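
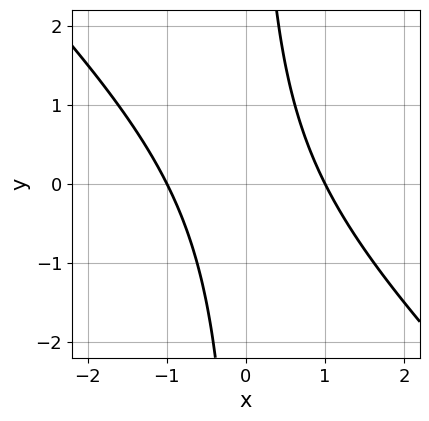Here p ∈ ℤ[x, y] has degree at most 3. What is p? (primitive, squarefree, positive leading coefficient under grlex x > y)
x^2 + x*y - 1

The degree is 2 — no degree-1 curve has this shape.
Observable constraints: it misses every integer gridline on the y-axis; the x-axis gridline crossings are at x ∈ {-1, 1}.
These observations pin down the coefficients.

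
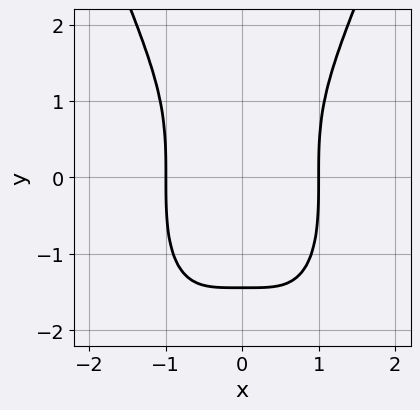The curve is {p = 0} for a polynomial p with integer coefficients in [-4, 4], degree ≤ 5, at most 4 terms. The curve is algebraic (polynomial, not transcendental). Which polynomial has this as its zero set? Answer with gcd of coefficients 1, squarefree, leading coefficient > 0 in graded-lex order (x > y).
3*x^4 - y^3 - 3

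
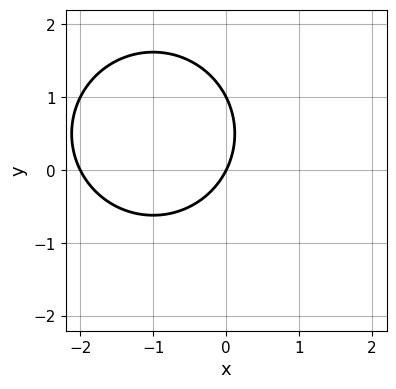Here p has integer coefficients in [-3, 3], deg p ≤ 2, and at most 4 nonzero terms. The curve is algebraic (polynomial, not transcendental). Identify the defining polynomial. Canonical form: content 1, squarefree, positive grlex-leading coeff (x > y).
First, the degree is 2 — a generic line meets the curve in up to 2 points.
Next, observable constraints: among the integer gridlines, it crosses the x-axis at x ∈ {-2, 0}; among the integer gridlines, it crosses the y-axis at y ∈ {0, 1}.
Finally, fitting integer coefficients to these (and the overall shape) gives p.

x^2 + y^2 + 2*x - y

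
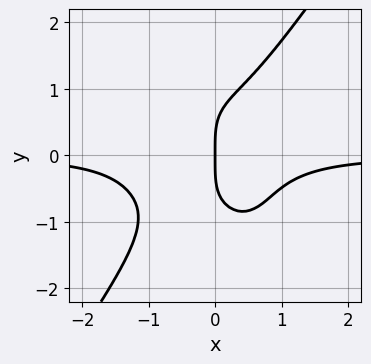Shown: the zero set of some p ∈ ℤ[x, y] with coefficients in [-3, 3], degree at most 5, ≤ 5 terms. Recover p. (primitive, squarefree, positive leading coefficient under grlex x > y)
3*x^3*y - y^4 + x^2*y + 2*x

First, deg p = 4. A generic line meets the curve in up to 4 points.
Then, checking where it meets the axes: it meets the y-axis at y = 0 (among the integer gridlines); it meets the x-axis at x = 0 (among the integer gridlines).
Finally, assembling these constraints gives the stated polynomial.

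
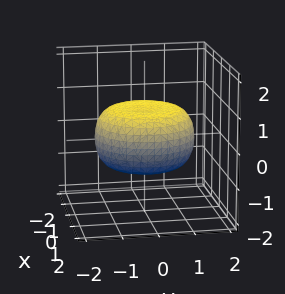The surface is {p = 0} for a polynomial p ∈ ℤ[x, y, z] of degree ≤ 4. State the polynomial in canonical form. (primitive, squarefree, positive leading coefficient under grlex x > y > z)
(a) Degree: the shape is more complex than any degree-3 surface, so deg p = 4.
(b) Symmetries: the z-axis is an axis of rotation, so x and y enter only as x² + y².
(c) Observable constraints: a circular section at z = 0 has radius between 1 and 2.
(d) Putting this together gives p.

x^4 + 2*x^2*y^2 + y^4 - x^2 - y^2 + 3*z^2 - 2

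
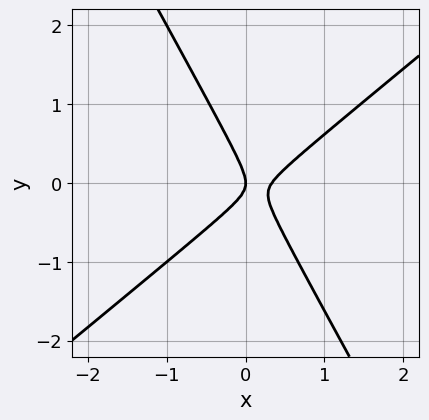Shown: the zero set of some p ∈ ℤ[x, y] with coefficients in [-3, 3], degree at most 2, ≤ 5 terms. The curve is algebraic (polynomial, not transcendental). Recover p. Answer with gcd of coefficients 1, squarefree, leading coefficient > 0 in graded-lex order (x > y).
3*x^2 - 2*x*y - 2*y^2 - x

1. deg p = 2. A generic line meets the curve in up to 2 points.
2. Observable constraints: one y-axis crossing is at y = 0; one x-axis crossing is at x = 0.
3. Fitting integer coefficients to these (and the overall shape) gives p.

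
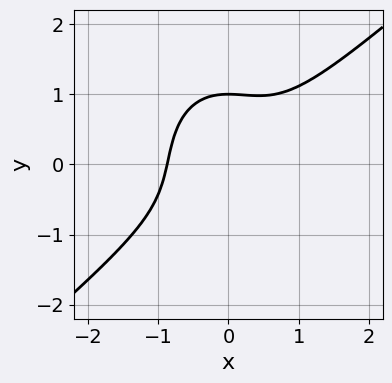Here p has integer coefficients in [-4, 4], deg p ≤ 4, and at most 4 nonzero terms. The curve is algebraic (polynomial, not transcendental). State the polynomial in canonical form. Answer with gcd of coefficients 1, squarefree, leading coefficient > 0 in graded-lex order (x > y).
1. The degree is 3 — a generic line meets the curve in up to 3 points.
2. From the axis intercepts and sections: one y-axis crossing is at y = 1.
3. The integer polynomial consistent with all of this is the stated p.

3*x^3 - 2*x^2*y - 2*y^3 + 2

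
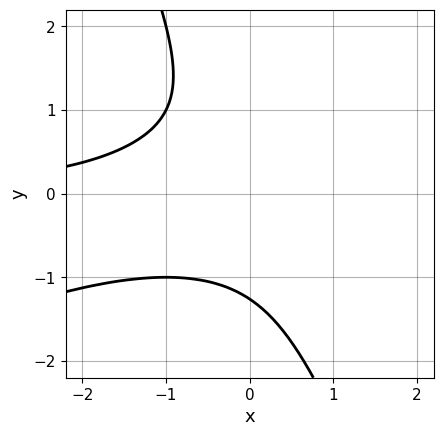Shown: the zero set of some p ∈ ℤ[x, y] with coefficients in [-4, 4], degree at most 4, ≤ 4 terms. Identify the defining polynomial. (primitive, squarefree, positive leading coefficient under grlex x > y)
x^2*y - 2*x*y^2 - y^3 - 2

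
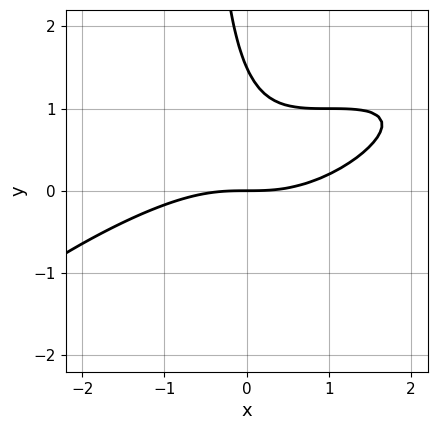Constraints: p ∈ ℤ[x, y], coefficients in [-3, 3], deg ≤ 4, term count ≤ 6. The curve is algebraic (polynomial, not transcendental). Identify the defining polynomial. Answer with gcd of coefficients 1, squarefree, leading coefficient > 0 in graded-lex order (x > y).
x^3 - 3*x^2*y + 3*x*y^2 + 2*y^2 - 3*y

First, the degree is 3 — a generic line meets the curve in up to 3 points.
Then, against the integer gridlines: one x-axis crossing is at x = 0; it meets the y-axis at y = 0 (among the integer gridlines).
Finally, together with the visible shape, these determine p as stated.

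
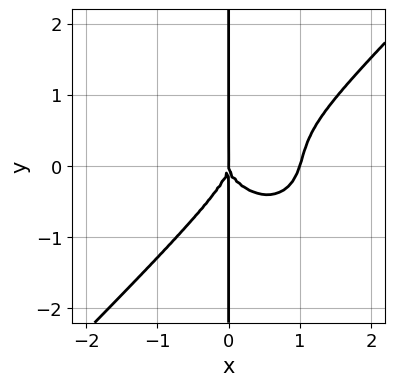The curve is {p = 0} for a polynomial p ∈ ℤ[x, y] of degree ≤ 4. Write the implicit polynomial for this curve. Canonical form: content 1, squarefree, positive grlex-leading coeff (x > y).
3*x^4 - x^3*y + x^2*y^2 - 3*x*y^3 - 3*x^3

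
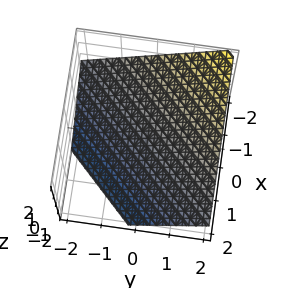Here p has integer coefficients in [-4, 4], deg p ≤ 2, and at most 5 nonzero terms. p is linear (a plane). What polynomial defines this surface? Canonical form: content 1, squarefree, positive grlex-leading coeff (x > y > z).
Degree: every cross-section is a straight line — this is a plane, so deg p = 1.
From the axis intercepts and sections: one y-axis crossing is at y = 1; it meets the x-axis at x = -1 (among the integer gridlines).
Fitting integer coefficients to these (and the overall shape) gives p.

2*x - 2*y + 3*z + 2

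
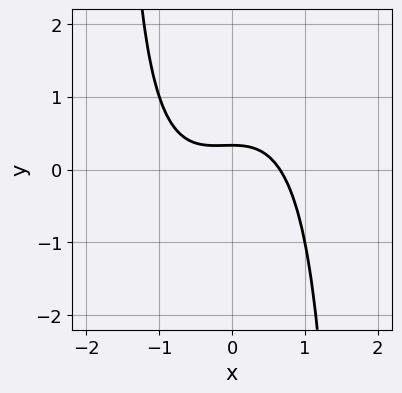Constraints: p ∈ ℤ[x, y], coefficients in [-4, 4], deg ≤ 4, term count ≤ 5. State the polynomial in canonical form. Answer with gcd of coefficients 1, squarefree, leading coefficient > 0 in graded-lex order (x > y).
(a) deg p = 3. A generic line meets the curve in up to 3 points.
(b) Matching integer coefficients to the picture gives p.

2*x^3 - x^2*y + x^2 + 3*y - 1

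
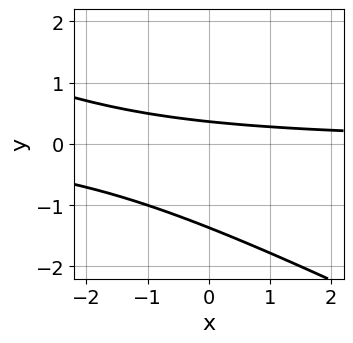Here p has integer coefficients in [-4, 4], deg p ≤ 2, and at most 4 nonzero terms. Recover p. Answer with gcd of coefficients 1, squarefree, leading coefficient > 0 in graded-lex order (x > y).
The degree is 2 — the shape is more complex than any degree-1 curve.
From the visible intercepts: no x-intercept at any integer in the box.
Putting this together gives p.

x*y + 2*y^2 + 2*y - 1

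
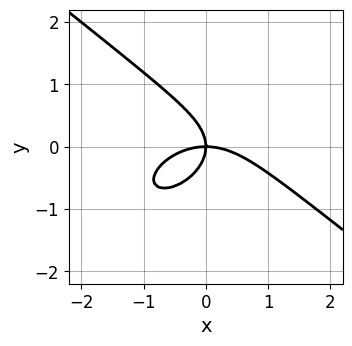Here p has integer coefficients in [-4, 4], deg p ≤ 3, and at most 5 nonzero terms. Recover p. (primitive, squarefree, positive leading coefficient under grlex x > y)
(a) deg p = 3.
(b) From the visible intercepts: it crosses the x-axis at the gridline x = 0; it meets the y-axis at y = 0 (among the integer gridlines).
(c) The integer polynomial consistent with all of this is the stated p.

x^3 + 2*y^3 + 2*x*y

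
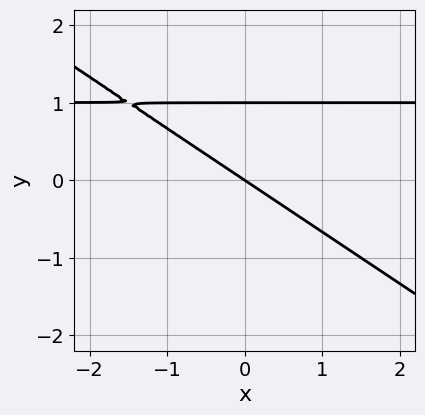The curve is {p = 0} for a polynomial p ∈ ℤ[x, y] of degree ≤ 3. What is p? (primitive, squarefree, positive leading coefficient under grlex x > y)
(a) deg p = 2. No degree-1 curve has this shape.
(b) Against the integer gridlines: among the integer gridlines, it crosses the y-axis at y ∈ {0, 1}; one x-axis crossing is at x = 0.
(c) Fitting integer coefficients to these (and the overall shape) gives p.

2*x*y + 3*y^2 - 2*x - 3*y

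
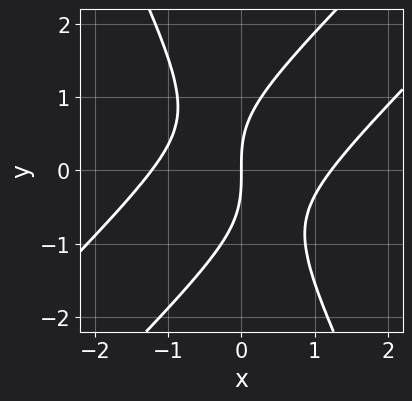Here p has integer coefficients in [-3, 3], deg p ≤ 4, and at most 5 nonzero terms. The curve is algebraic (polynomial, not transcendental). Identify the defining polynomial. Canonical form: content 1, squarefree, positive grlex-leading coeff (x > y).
2*x^3 - 3*x^2*y + y^3 - 3*x

1. deg p = 3. A generic line meets the curve in up to 3 points.
2. Observable constraints: it crosses the x-axis at the gridline x = 0; it meets the y-axis at y = 0 (among the integer gridlines).
3. Assembling these constraints gives the stated polynomial.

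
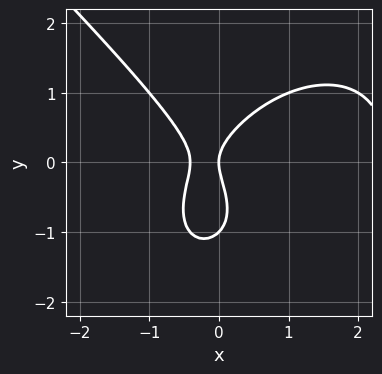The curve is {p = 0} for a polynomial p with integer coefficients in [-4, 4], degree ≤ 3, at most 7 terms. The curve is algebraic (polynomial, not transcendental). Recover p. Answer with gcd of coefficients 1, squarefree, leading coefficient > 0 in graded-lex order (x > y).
x^3 + y^3 - 2*x^2 + y^2 - x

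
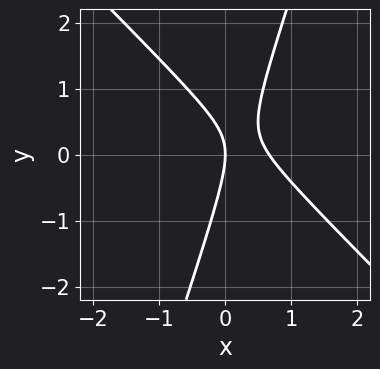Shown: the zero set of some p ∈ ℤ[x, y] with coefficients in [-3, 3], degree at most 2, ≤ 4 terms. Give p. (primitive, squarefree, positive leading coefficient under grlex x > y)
(a) deg p = 2. A generic line meets the curve in up to 2 points.
(b) Reading off the gridlines: it meets the x-axis at x = 0 (among the integer gridlines); it meets the y-axis at y = 0 (among the integer gridlines).
(c) Assembling these constraints gives the stated polynomial.

3*x^2 + 2*x*y - y^2 - 2*x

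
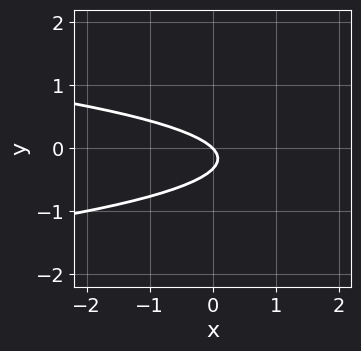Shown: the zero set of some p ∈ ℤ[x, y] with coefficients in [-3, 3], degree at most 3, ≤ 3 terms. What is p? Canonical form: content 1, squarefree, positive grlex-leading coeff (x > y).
1. deg p = 2. The shape is more complex than any degree-1 curve.
2. Against the integer gridlines: it meets the x-axis at x = 0 (among the integer gridlines); it crosses the y-axis at the gridline y = 0.
3. Solving for integer coefficients yields p as stated.

3*y^2 + x + y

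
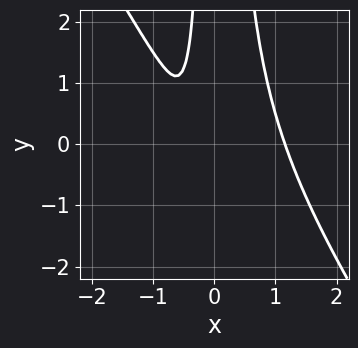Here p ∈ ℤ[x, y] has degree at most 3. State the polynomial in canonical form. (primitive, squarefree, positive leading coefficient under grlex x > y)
3*x^3 + 2*x^2*y - x^2 - 2*x - 1

First, deg p = 3. The shape is more complex than any degree-2 curve.
Then, reading off the gridlines: the curve avoids every integer y-axis point in the box.
Finally, fitting integer coefficients to these (and the overall shape) gives p.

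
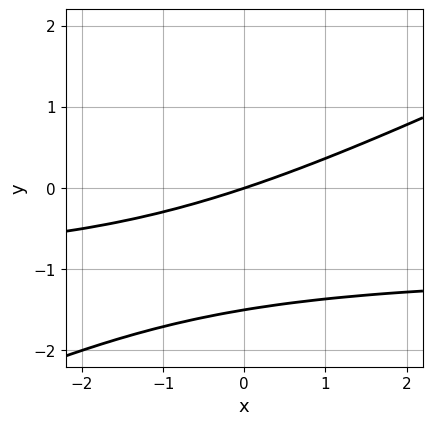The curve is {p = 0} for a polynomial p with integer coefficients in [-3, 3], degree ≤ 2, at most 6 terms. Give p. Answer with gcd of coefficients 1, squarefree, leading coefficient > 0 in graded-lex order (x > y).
deg p = 2. A generic line meets the curve in up to 2 points.
From the visible intercepts: it meets the y-axis at y = 0 (among the integer gridlines); it crosses the x-axis at the gridline x = 0.
Assembling these constraints gives the stated polynomial.

x*y - 2*y^2 + x - 3*y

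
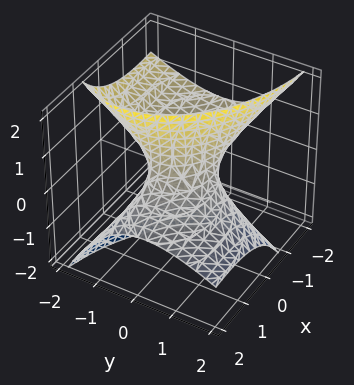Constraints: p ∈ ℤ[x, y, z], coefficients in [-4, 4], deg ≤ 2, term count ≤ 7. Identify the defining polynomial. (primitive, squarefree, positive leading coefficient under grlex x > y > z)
The degree is 2 — the shape is more complex than any degree-1 surface.
Observable constraints: among the integer gridlines, it crosses the x-axis at x ∈ {-1, 1}; the surface avoids every integer z-axis point in the box.
Matching integer coefficients to the picture gives p.

x^2 + 3*x*z + 2*y^2 + 2*y*z - z^2 - 1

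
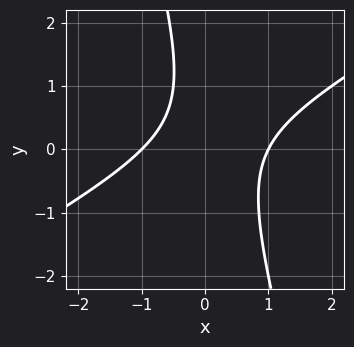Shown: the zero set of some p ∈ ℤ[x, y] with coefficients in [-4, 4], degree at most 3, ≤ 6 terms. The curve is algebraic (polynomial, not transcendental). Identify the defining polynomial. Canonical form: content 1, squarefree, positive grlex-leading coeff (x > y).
(a) The degree is 2 — a generic line meets the curve in up to 2 points.
(b) Observable constraints: no y-intercept at any integer in the box; the x-axis gridline crossings are at x ∈ {-1, 1}.
(c) Matching integer coefficients to the picture gives p.

2*x^2 - 3*x*y - y^2 + y - 2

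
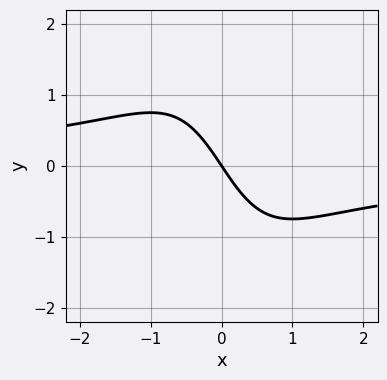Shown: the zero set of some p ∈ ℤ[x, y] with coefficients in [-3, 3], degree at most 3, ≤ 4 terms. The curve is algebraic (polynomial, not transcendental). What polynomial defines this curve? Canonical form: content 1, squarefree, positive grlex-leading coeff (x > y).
deg p = 3. A generic line meets the curve in up to 3 points.
From the axis intercepts and sections: it meets the x-axis at x = 0 (among the integer gridlines); it crosses the y-axis at the gridline y = 0.
Together with the visible shape, these determine p as stated.

2*x^2*y + 3*x + 2*y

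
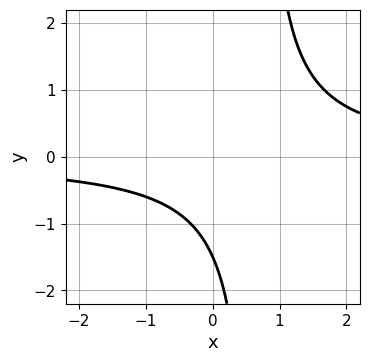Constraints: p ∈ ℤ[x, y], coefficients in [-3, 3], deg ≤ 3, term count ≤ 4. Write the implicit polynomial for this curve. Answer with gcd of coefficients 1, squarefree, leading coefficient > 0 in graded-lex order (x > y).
3*x*y - 2*y - 3

First, the degree is 2 — the shape is more complex than any degree-1 curve.
Next, from the axis intercepts and sections: the curve avoids every integer x-axis point in the box.
Finally, matching integer coefficients to the picture gives p.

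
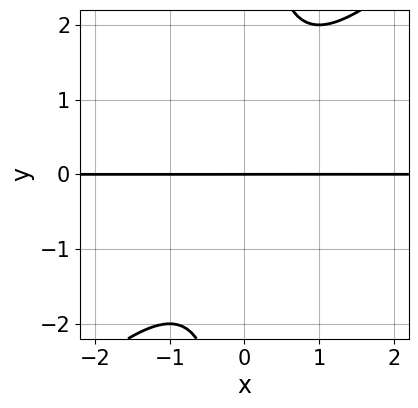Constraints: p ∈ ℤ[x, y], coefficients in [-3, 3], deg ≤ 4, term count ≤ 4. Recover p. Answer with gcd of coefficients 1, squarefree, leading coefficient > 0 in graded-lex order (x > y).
x^2*y - x*y^2 + y

First, degree: no degree-2 curve has this shape, so deg p = 3.
Then, observable constraints: every point of the x-axis in the box is on the curve; it meets the y-axis at y = 0 (among the integer gridlines).
Finally, these observations pin down the coefficients.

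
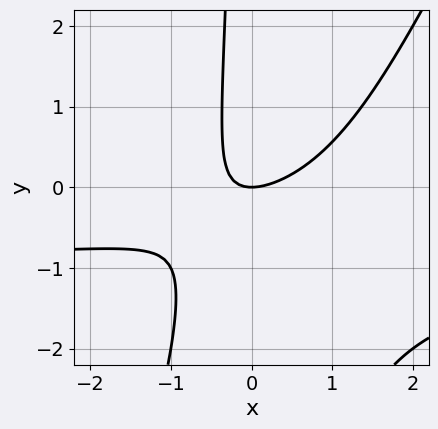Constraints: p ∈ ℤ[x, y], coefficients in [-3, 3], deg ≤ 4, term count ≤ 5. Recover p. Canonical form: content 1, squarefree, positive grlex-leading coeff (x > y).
(a) The degree is 3 — the shape is more complex than any degree-2 curve.
(b) Observable constraints: it crosses the y-axis at the gridline y = 0; one x-axis crossing is at x = 0.
(c) Together with the visible shape, these determine p as stated.

2*x^2*y - x*y^2 + 2*x^2 - 3*x*y - 2*y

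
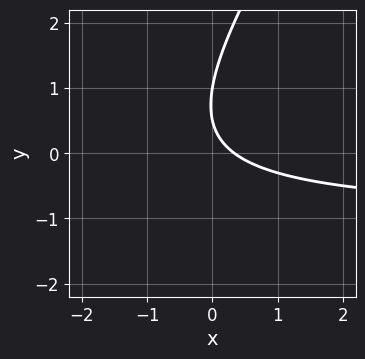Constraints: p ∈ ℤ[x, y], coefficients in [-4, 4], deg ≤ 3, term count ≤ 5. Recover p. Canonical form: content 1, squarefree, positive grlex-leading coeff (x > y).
3*x*y - 2*y^2 + 3*x + 3*y - 1

First, deg p = 2. The shape is more complex than any degree-1 curve.
Next, from the visible intercepts: one y-axis crossing is at y = 1.
Finally, these observations pin down the coefficients.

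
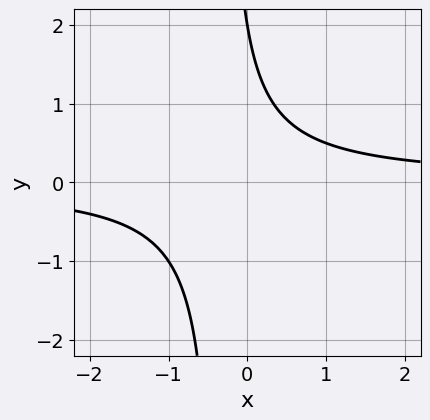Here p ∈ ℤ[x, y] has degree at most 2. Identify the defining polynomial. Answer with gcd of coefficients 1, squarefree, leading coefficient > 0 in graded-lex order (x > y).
3*x*y + y - 2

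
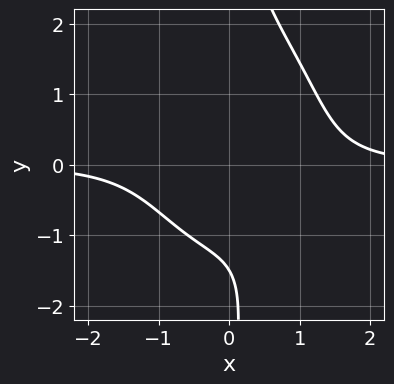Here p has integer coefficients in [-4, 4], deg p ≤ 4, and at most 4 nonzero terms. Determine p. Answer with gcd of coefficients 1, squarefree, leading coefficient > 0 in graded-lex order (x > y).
2*x^3*y + x*y^3 - 2*y - 3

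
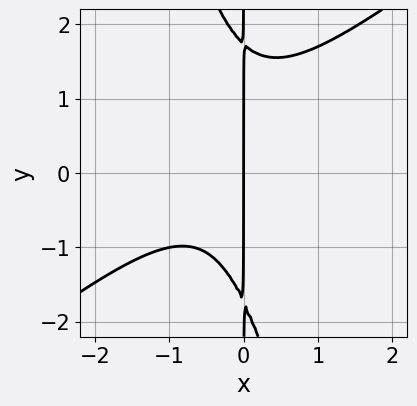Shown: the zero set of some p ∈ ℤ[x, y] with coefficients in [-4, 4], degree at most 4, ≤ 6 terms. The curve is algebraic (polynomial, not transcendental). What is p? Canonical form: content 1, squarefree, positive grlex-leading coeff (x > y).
(a) deg p = 3.
(b) Reading off the gridlines: every point of the y-axis in the box is on the curve; it meets the x-axis at x = 0 (among the integer gridlines).
(c) The integer polynomial consistent with all of this is the stated p.

3*x^3 - 3*x^2*y - x*y^2 + 2*x^2 + 3*x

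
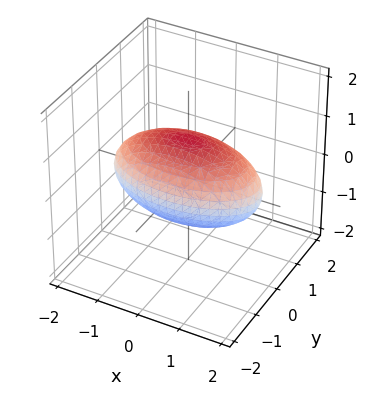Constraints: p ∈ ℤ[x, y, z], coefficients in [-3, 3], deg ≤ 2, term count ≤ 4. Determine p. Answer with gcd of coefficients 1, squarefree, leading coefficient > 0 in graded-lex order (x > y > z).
x^2 + 3*y^2 + 3*z^2 - 3

1. Degree: a closed, bounded, convex surface; a quadric, so deg p = 2.
2. Symmetries: it's symmetric under x → −x, forcing even powers of x; the z ↦ −z reflection is a symmetry, so z appears only in even powers; the y ↦ −y reflection is a symmetry, so y appears only in even powers.
3. Against the integer gridlines: the y-axis gridline crossings are at y ∈ {-1, 1}; the z-axis gridline crossings are at z ∈ {-1, 1}.
4. These observations pin down the coefficients.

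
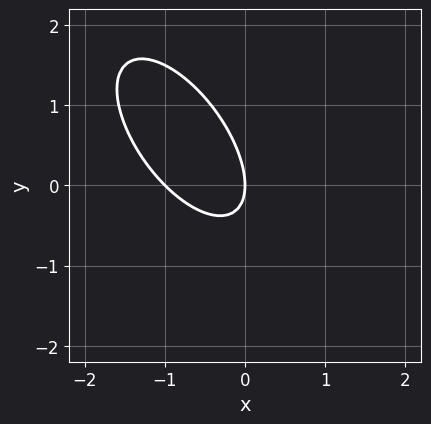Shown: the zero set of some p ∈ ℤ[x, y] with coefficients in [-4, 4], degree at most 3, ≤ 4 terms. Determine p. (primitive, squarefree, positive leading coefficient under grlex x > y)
(a) The degree is 2 — the shape is more complex than any degree-1 curve.
(b) From the visible intercepts: among the integer gridlines, it crosses the x-axis at x ∈ {-1, 0}; one y-axis crossing is at y = 0.
(c) Matching integer coefficients to the picture gives p.

3*x^2 + 3*x*y + 2*y^2 + 3*x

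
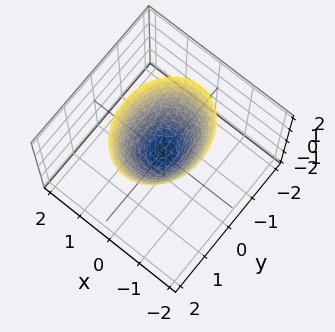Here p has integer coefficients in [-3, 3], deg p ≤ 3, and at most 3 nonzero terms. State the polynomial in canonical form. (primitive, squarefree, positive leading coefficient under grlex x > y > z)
First, degree: a paraboloid; a quadric, so deg p = 2.
Next, symmetries: it's symmetric under x → −x, forcing even powers of x; mirror symmetry y ↦ −y ⇒ only even powers of y.
Next, from the axis intercepts and sections: one y-axis crossing is at y = 0; one x-axis crossing is at x = 0; one z-axis crossing is at z = 0.
Finally, solving for integer coefficients yields p as stated.

3*x^2 + 2*y^2 - 2*z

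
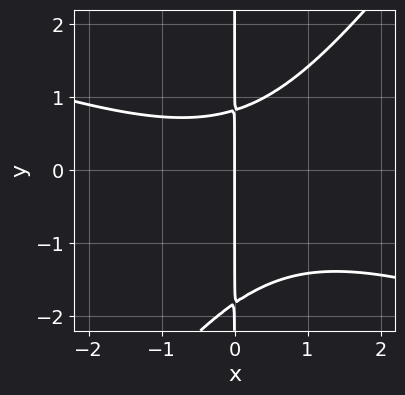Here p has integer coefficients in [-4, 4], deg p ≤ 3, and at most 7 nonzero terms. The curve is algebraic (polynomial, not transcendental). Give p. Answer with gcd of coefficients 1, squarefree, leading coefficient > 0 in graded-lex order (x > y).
x^3 + 2*x^2*y - 2*x*y^2 - 2*x*y + 3*x

First, degree: a generic line meets the curve in up to 3 points, so deg p = 3.
Then, checking where it meets the axes: the visible y-axis segment lies entirely on the curve; one x-axis crossing is at x = 0.
Finally, matching integer coefficients to the picture gives p.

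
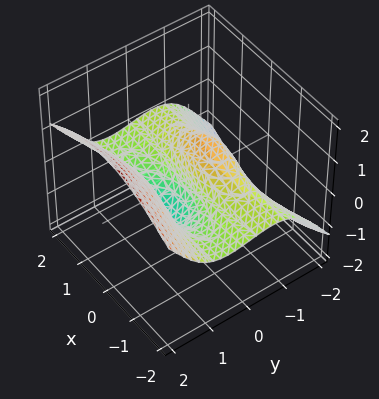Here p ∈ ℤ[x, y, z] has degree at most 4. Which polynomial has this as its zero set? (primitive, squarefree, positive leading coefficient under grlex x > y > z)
(a) The degree is 3 — no degree-2 surface has this shape.
(b) Checking where it meets the axes: one z-axis crossing is at z = 0; every point of the x-axis in the box is on the surface.
(c) Putting this together gives p. Check: (0, -1, 0) on the y-axis lies on the surface, and p(0, -1, 0) = 0. ✓

x^2*z - y^3 + z^3 + y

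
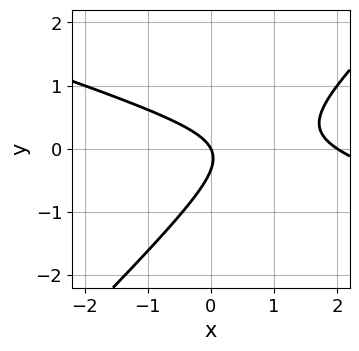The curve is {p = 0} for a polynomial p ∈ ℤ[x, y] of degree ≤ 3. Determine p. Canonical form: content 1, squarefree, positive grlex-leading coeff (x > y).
First, deg p = 2. The shape is more complex than any degree-1 curve.
Next, from the axis intercepts and sections: the x-axis gridline crossings are at x ∈ {0, 2}; one y-axis crossing is at y = 0.
Finally, the integer polynomial consistent with all of this is the stated p.

x^2 + 2*x*y - 3*y^2 - 2*x - y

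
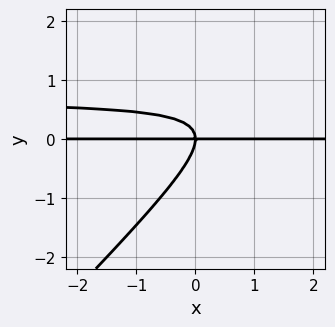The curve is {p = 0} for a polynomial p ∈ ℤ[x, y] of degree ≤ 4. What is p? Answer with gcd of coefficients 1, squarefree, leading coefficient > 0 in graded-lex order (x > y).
1. Degree: a generic line meets the curve in up to 3 points, so deg p = 3.
2. From the visible intercepts: every point of the x-axis in the box is on the curve; one y-axis crossing is at y = 0.
3. Solving for integer coefficients yields p as stated.

3*x*y^2 - 3*y^3 - 2*x*y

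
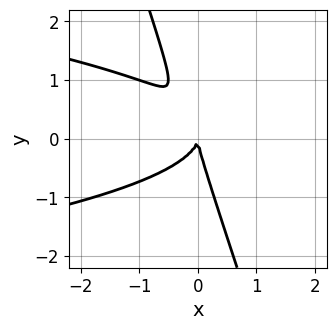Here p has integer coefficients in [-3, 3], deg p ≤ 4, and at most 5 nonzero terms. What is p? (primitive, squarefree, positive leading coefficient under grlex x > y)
Degree: a generic line meets the curve in up to 3 points, so deg p = 3.
From the axis intercepts and sections: it crosses the y-axis at the gridline y = 0; it crosses the x-axis at the gridline x = 0.
These observations pin down the coefficients.

3*x*y^2 + y^3 + 2*x^2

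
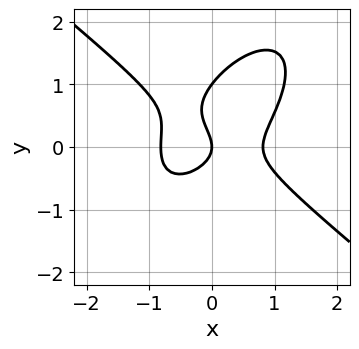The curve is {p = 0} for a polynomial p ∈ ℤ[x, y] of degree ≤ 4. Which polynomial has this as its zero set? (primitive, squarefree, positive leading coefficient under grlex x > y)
(a) Degree: a generic line meets the curve in up to 3 points, so deg p = 3.
(b) From the axis intercepts and sections: the y-axis gridline crossings are at y ∈ {0, 1}; it crosses the x-axis at the gridline x = 0.
(c) Together with the visible shape, these determine p as stated.

3*x^3 - 2*x*y^2 + 3*y^3 - 3*y^2 - 2*x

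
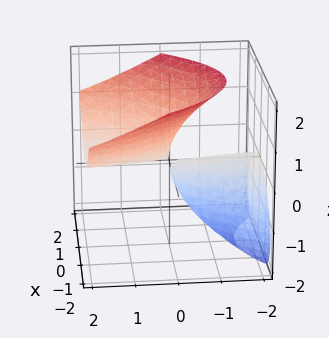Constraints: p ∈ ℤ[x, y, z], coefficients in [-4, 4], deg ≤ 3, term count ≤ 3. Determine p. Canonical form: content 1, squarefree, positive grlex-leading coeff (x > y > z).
z^3 - 2*x^2 + 3*y*z

1. I count 2 distinct pieces.
2. The degree is 3 — no degree-2 surface has this shape.
3. Checking where it meets the axes: one z-axis crossing is at z = 0; the visible y-axis segment lies entirely on the surface.
4. These observations pin down the coefficients.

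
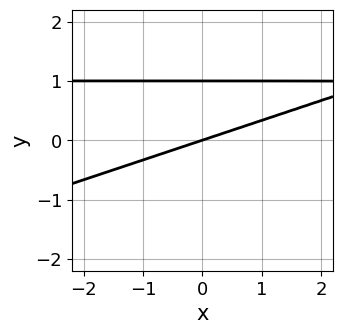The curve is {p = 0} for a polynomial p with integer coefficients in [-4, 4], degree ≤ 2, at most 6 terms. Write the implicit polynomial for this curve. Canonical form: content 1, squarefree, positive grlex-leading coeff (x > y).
1. Degree: the shape is more complex than any degree-1 curve, so deg p = 2.
2. Reading off the gridlines: among the integer gridlines, it crosses the y-axis at y ∈ {0, 1}; one x-axis crossing is at x = 0.
3. Putting this together gives p.

x*y - 3*y^2 - x + 3*y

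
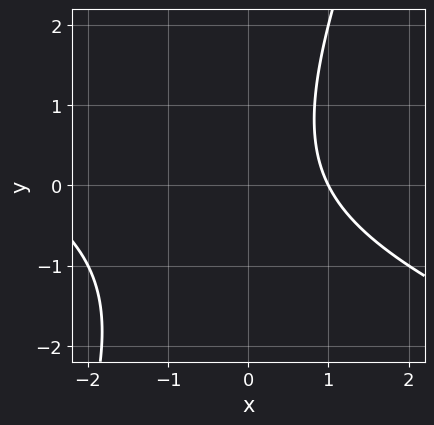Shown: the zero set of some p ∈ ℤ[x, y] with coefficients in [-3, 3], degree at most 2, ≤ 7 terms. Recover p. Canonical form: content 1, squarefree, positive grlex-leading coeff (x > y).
x^2 + 2*x*y - y^2 + 2*x - 3

(a) deg p = 2.
(b) Against the integer gridlines: no y-intercept at any integer in the box; one x-axis crossing is at x = 1.
(c) Fitting integer coefficients to these (and the overall shape) gives p.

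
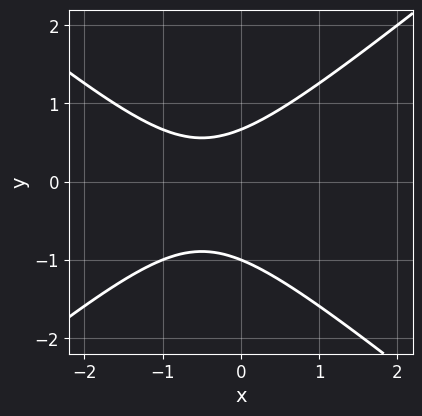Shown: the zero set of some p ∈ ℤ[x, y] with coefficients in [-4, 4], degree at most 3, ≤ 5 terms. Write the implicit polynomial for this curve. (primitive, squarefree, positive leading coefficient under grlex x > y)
2*x^2 - 3*y^2 + 2*x - y + 2

First, deg p = 2. No degree-1 curve has this shape.
Then, from the axis intercepts and sections: it misses every integer gridline on the x-axis; one y-axis crossing is at y = -1.
Finally, the integer polynomial consistent with all of this is the stated p.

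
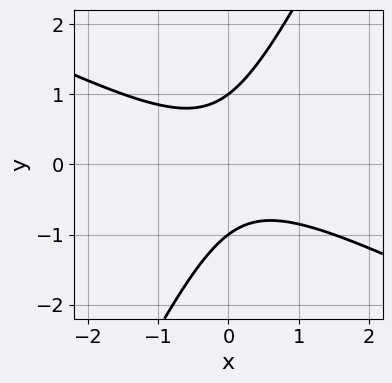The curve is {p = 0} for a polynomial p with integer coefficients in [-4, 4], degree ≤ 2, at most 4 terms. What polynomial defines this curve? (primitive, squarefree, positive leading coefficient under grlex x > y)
2*x^2 + 3*x*y - 2*y^2 + 2

(a) The degree is 2 — the shape is more complex than any degree-1 curve.
(b) From the visible intercepts: it misses every integer gridline on the x-axis; the y-axis gridline crossings are at y ∈ {-1, 1}.
(c) Assembling these constraints gives the stated polynomial.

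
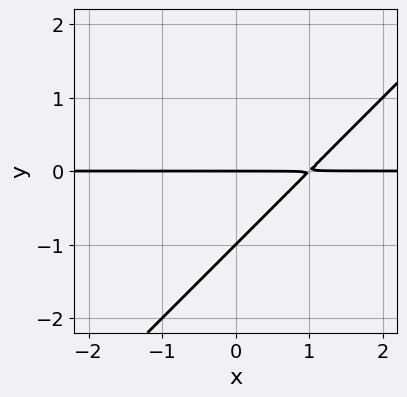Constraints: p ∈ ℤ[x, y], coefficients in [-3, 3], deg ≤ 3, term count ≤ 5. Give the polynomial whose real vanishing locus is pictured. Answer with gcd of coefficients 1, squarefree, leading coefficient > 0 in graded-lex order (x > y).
Degree: no degree-1 curve has this shape, so deg p = 2.
From the visible intercepts: the y-axis gridline crossings are at y ∈ {-1, 0}; the visible x-axis segment lies entirely on the curve.
Fitting integer coefficients to these (and the overall shape) gives p.

x*y - y^2 - y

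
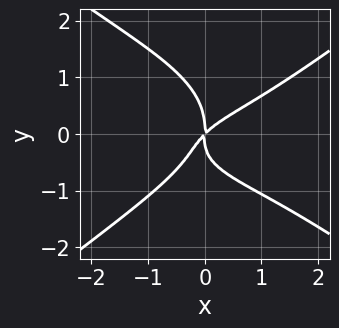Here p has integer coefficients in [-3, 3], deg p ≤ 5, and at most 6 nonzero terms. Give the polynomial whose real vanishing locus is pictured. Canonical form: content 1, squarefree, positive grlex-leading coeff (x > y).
1. Degree: the shape is more complex than any degree-3 curve, so deg p = 4.
2. Reading off the gridlines: one y-axis crossing is at y = 0; it crosses the x-axis at the gridline x = 0.
3. Solving for integer coefficients yields p as stated.

x^4 - 3*y^4 - 3*x*y^2 + 3*x^2 - 3*x*y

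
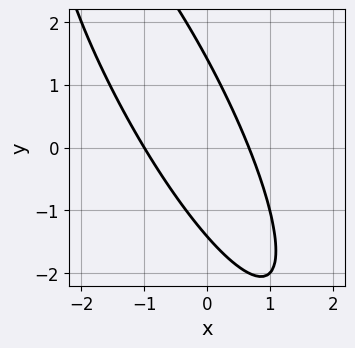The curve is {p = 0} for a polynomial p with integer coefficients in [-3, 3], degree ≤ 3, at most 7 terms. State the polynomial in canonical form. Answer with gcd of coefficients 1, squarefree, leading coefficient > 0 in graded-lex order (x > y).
3*x^2 + 3*x*y + y^2 + x - 2

deg p = 2.
From the visible intercepts: it crosses the x-axis at the gridline x = -1.
Fitting integer coefficients to these (and the overall shape) gives p.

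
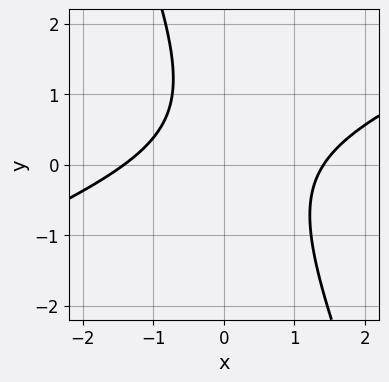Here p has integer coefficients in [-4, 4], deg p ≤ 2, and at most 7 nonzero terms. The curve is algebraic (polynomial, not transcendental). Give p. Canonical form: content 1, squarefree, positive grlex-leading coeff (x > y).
First, degree: a generic line meets the curve in up to 2 points, so deg p = 2.
Then, against the integer gridlines: the curve avoids every integer y-axis point in the box.
Finally, the integer polynomial consistent with all of this is the stated p.

x^2 - 2*x*y - y^2 + y - 2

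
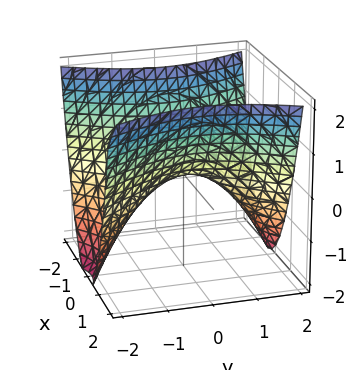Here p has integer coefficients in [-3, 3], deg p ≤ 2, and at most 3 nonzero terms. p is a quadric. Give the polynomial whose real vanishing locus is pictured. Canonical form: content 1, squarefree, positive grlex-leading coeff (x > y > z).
2*x^2 - y^2 - 2*z

First, the degree is 2 — a saddle surface; a quadric.
Then, symmetries: it's symmetric under y → −y, forcing even powers of y; mirror symmetry x ↦ −x ⇒ only even powers of x.
Then, from the visible intercepts: it crosses the x-axis at the gridline x = 0; it crosses the z-axis at the gridline z = 0; it crosses the y-axis at the gridline y = 0.
Finally, putting this together gives p.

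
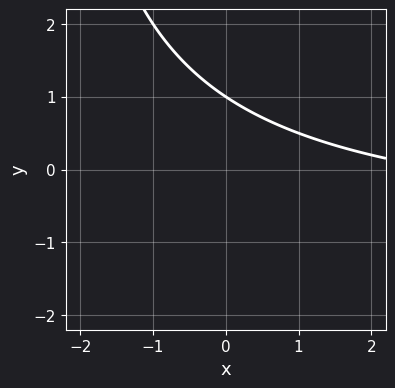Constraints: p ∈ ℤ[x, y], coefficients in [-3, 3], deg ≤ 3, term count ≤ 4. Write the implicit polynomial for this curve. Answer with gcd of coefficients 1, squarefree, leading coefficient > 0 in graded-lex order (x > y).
x*y + x + 3*y - 3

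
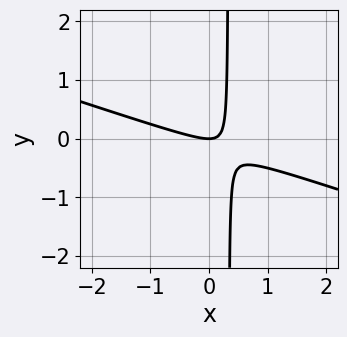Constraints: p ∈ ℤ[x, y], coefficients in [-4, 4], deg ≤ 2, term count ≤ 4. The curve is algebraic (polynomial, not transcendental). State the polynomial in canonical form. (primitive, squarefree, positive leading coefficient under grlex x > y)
(a) Degree: no degree-1 curve has this shape, so deg p = 2.
(b) Observable constraints: it meets the y-axis at y = 0 (among the integer gridlines); it crosses the x-axis at the gridline x = 0.
(c) Putting this together gives p.

x^2 + 3*x*y - y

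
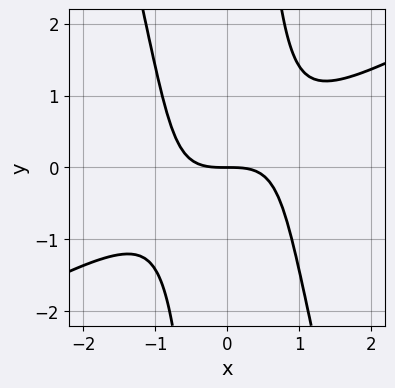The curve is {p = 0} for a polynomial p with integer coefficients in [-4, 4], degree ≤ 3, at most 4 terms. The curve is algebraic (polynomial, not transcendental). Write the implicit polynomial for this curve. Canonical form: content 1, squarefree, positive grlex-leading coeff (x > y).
2*x^3 - 3*x^2*y - x*y^2 + 3*y

1. deg p = 3. No degree-2 curve has this shape.
2. Checking where it meets the axes: one y-axis crossing is at y = 0; it crosses the x-axis at the gridline x = 0.
3. Fitting integer coefficients to these (and the overall shape) gives p.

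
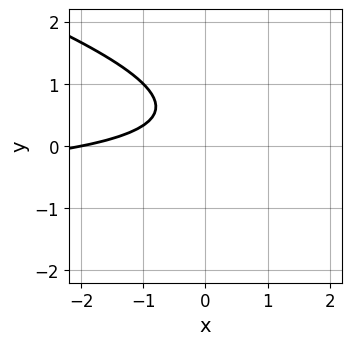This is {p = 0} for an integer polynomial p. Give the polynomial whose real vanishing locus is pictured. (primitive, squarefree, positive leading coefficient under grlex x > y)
First, the degree is 2 — the shape is more complex than any degree-1 curve.
Then, checking where it meets the axes: the curve avoids every integer y-axis point in the box; one x-axis crossing is at x = -2.
Finally, fitting integer coefficients to these (and the overall shape) gives p.

x*y + 3*y^2 + x - 3*y + 2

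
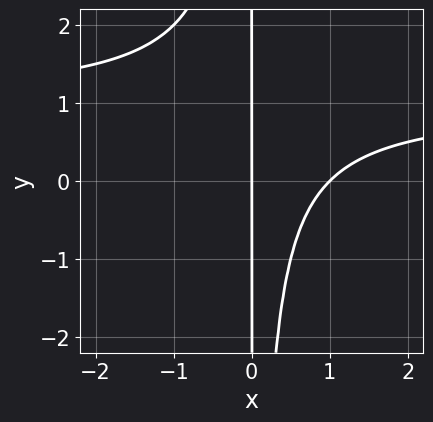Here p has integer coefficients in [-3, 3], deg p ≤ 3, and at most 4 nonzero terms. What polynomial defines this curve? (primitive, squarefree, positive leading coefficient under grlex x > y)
x^2*y - x^2 + x

The degree is 3 — the shape is more complex than any degree-2 curve.
Observable constraints: the x-axis gridline crossings are at x ∈ {0, 1}; every point of the y-axis in the box is on the curve.
These observations pin down the coefficients.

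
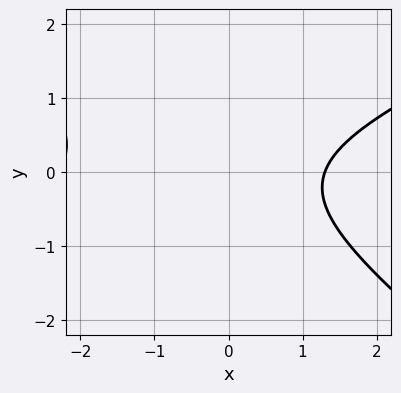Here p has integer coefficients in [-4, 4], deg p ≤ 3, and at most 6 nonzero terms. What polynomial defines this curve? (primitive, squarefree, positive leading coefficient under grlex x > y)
x^2 - x*y - 3*y^2 + x - 3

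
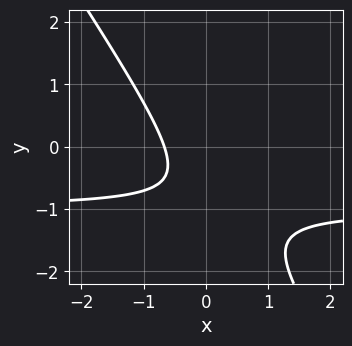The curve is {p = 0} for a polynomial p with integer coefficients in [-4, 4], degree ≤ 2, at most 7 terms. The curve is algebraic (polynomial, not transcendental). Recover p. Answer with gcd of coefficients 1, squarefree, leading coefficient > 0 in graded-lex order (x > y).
3*x*y + 2*y^2 + 3*x + 3*y + 2

deg p = 2. The shape is more complex than any degree-1 curve.
Observable constraints: it misses every integer gridline on the y-axis.
These observations pin down the coefficients.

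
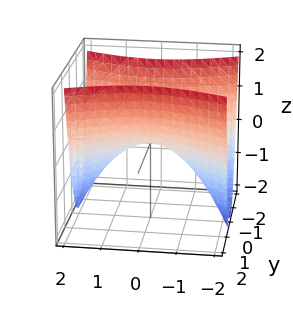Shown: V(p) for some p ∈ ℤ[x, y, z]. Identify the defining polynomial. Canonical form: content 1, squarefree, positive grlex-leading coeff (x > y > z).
x^2 - 3*y^2 + 2*z

Degree: a saddle surface; a quadric, so deg p = 2.
Symmetries: the x ↦ −x reflection is a symmetry, so x appears only in even powers; mirror symmetry y ↦ −y ⇒ only even powers of y.
Reading off the gridlines: it crosses the z-axis at the gridline z = 0; it meets the y-axis at y = 0 (among the integer gridlines); it meets the x-axis at x = 0 (among the integer gridlines).
Together with the visible shape, these determine p as stated.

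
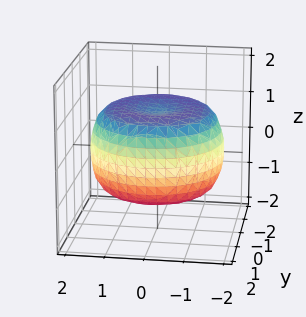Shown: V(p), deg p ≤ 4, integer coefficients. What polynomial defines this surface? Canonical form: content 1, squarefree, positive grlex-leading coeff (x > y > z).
x^4 + 2*x^2*y^2 + y^4 - 2*x^2 - 2*y^2 + 3*z^2 - 3

(a) deg p = 4.
(b) Symmetries: rotational symmetry about the z-axis ⇒ p depends on x, y only through x² + y².
(c) From the visible intercepts: among the integer gridlines, it crosses the z-axis at z ∈ {-1, 1}; a circular section at z = 0 has radius between 1 and 2.
(d) Putting this together gives p.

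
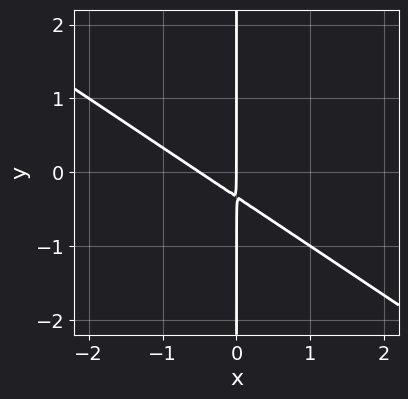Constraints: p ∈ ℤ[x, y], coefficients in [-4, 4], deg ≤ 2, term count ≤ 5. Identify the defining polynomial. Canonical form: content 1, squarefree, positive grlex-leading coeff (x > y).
2*x^2 + 3*x*y + x

1. deg p = 2. A generic line meets the curve in up to 2 points.
2. Against the integer gridlines: the visible y-axis segment lies entirely on the curve; it meets the x-axis at x = 0 (among the integer gridlines).
3. The integer polynomial consistent with all of this is the stated p.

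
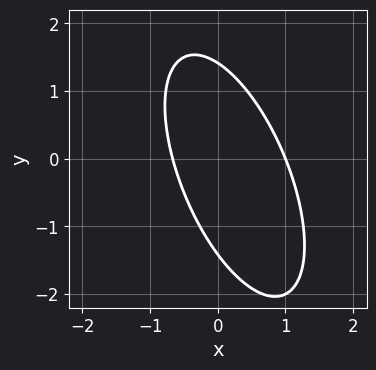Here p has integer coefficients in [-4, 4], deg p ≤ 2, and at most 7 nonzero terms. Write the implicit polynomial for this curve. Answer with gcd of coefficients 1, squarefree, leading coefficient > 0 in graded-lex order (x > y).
The degree is 2 — the shape is more complex than any degree-1 curve.
Observable constraints: one x-axis crossing is at x = 1.
Fitting integer coefficients to these (and the overall shape) gives p.

3*x^2 + 2*x*y + y^2 - x - 2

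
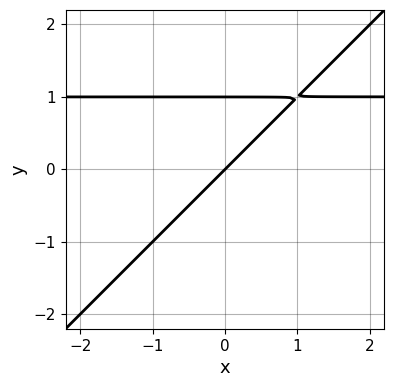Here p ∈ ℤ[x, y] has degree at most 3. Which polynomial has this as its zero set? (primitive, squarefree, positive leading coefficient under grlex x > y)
First, the degree is 2 — no degree-1 curve has this shape.
Next, checking where it meets the axes: the y-axis gridline crossings are at y ∈ {0, 1}; it crosses the x-axis at the gridline x = 0.
Finally, together with the visible shape, these determine p as stated.

x*y - y^2 - x + y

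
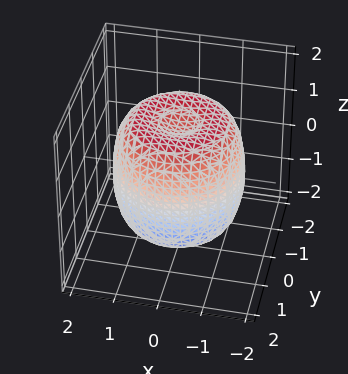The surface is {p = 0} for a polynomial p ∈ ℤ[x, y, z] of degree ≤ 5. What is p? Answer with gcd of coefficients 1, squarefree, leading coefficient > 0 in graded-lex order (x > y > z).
(a) deg p = 4. No degree-3 surface has this shape.
(b) Symmetry: every cross-section ⟂ z is a circle, so x, y appear only via x² + y².
(c) Observable constraints: a circular section at z = 1 has radius between 1 and 2.
(d) Assembling these constraints gives the stated polynomial.

2*x^4 + 4*x^2*y^2 + 2*y^4 - 3*x^2 - 3*y^2 + 2*z^2 - 3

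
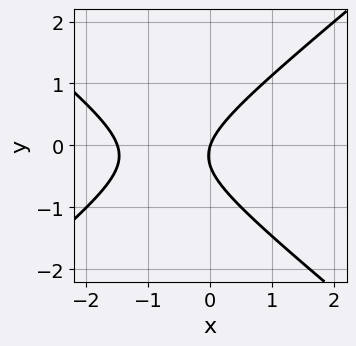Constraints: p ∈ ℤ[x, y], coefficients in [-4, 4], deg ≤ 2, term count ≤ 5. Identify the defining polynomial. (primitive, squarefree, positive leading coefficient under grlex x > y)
First, degree: a generic line meets the curve in up to 2 points, so deg p = 2.
Then, against the integer gridlines: it crosses the y-axis at the gridline y = 0; it crosses the x-axis at the gridline x = 0.
Finally, solving for integer coefficients yields p as stated.

2*x^2 - 3*y^2 + 3*x - y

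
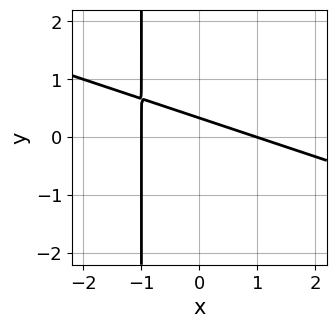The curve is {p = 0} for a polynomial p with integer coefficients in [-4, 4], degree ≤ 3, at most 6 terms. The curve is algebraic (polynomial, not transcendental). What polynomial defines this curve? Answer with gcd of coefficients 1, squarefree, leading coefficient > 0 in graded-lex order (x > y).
x^2 + 3*x*y + 3*y - 1

(a) The degree is 2 — the shape is more complex than any degree-1 curve.
(b) From the visible intercepts: the x-axis gridline crossings are at x ∈ {-1, 1}.
(c) Together with the visible shape, these determine p as stated.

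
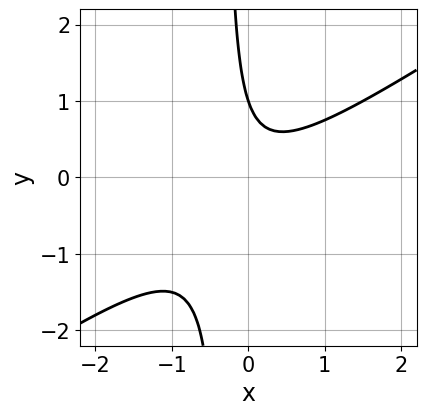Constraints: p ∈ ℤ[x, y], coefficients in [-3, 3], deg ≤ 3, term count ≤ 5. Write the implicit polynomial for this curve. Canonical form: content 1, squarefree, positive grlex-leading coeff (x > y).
(a) Degree: the shape is more complex than any degree-1 curve, so deg p = 2.
(b) Checking where it meets the axes: it meets the y-axis at y = 1 (among the integer gridlines); no x-intercept at any integer in the box.
(c) Together with the visible shape, these determine p as stated.

2*x^2 - 3*x*y - y + 1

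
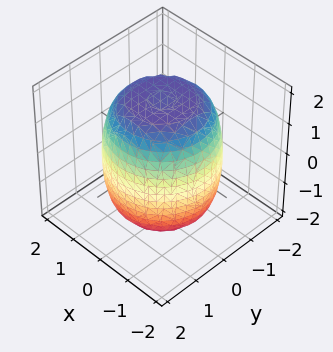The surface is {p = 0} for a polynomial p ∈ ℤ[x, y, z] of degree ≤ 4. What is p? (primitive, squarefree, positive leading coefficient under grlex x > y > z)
x^4 + 2*x^2*y^2 + y^4 - x^2 - y^2 + z^2 - 3

1. Degree: the shape is more complex than any degree-3 surface, so deg p = 4.
2. Symmetry: the surface is invariant under rotation about z: p = q(x² + y², z).
3. Reading off the gridlines: a circular section at z = 0 has radius between 1 and 2.
4. Together with the visible shape, these determine p as stated.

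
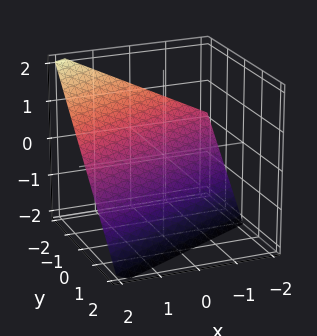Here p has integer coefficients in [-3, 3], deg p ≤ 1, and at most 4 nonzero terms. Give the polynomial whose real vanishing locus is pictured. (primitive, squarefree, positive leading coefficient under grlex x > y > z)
x - 2*y - 2*z - 2

First, degree: the surface is flat (a plane), so deg p = 1.
Next, observable constraints: it crosses the x-axis at the gridline x = 2; it meets the y-axis at y = -1 (among the integer gridlines).
Finally, solving for integer coefficients yields p as stated. Check: (0, 0, -1) on the z-axis lies on the surface, and p(0, 0, -1) = 0. ✓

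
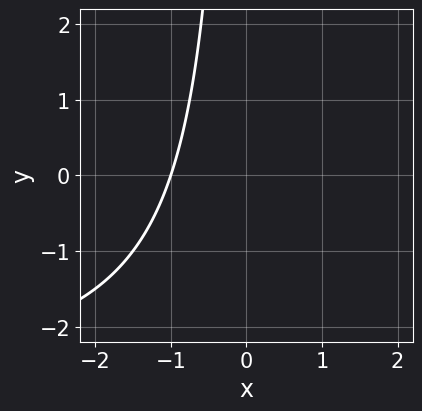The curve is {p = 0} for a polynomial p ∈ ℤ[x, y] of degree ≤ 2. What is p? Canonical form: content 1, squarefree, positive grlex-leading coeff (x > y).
x*y + 3*x + 3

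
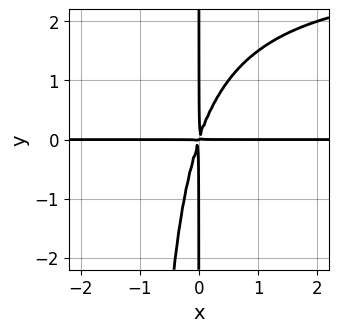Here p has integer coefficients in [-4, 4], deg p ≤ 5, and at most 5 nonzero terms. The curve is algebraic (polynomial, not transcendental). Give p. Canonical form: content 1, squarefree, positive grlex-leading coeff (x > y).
x^2*y^2 - 3*x^2*y + x*y^2

1. Degree: the shape is more complex than any degree-3 curve, so deg p = 4.
2. Observable constraints: the visible x-axis segment lies entirely on the curve; every point of the y-axis in the box is on the curve.
3. Together with the visible shape, these determine p as stated.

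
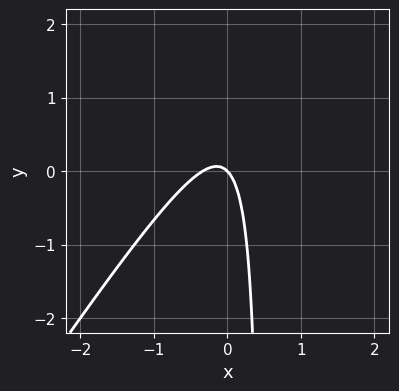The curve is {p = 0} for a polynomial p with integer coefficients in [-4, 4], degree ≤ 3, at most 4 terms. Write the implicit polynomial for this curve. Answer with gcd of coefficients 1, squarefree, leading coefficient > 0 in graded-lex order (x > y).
First, deg p = 2.
Next, against the integer gridlines: one y-axis crossing is at y = 0; one x-axis crossing is at x = 0.
Finally, matching integer coefficients to the picture gives p.

3*x^2 - 2*x*y + x + y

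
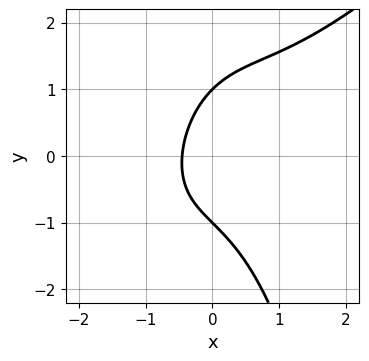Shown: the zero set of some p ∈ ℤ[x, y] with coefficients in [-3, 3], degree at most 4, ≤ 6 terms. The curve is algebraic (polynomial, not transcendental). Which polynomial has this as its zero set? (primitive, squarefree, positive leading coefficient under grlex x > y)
x^3 - x^2*y - y^2 + 2*x + 1

(a) deg p = 3.
(b) Observable constraints: the y-axis gridline crossings are at y ∈ {-1, 1}.
(c) Fitting integer coefficients to these (and the overall shape) gives p.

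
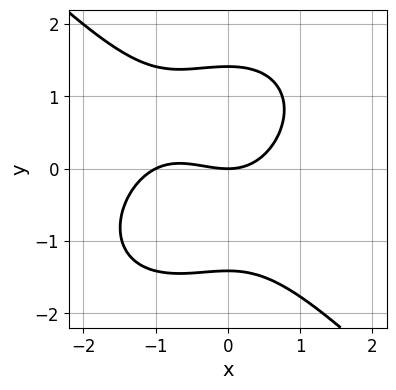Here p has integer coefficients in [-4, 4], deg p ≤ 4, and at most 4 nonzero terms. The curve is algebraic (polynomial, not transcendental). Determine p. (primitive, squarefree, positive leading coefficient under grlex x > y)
x^3 + y^3 + x^2 - 2*y

deg p = 3. The shape is more complex than any degree-2 curve.
Checking where it meets the axes: among the integer gridlines, it crosses the x-axis at x ∈ {-1, 0}; it crosses the y-axis at the gridline y = 0.
The integer polynomial consistent with all of this is the stated p.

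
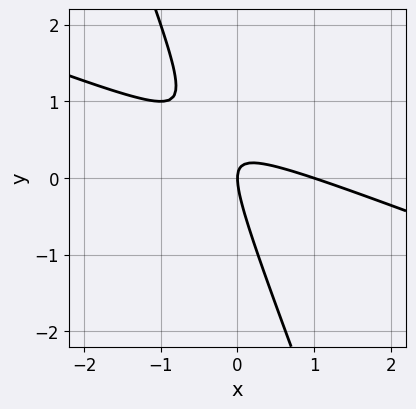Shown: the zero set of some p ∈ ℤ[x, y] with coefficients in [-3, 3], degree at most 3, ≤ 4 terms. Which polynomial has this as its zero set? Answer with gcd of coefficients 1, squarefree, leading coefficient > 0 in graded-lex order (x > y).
x^2 + 3*x*y + y^2 - x

The degree is 2 — no degree-1 curve has this shape.
Against the integer gridlines: the x-axis gridline crossings are at x ∈ {0, 1}; one y-axis crossing is at y = 0.
These observations pin down the coefficients.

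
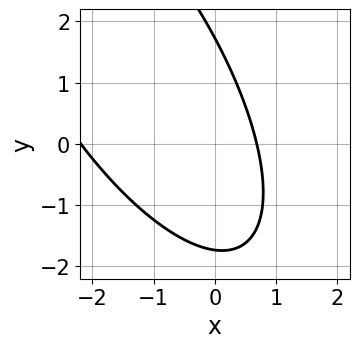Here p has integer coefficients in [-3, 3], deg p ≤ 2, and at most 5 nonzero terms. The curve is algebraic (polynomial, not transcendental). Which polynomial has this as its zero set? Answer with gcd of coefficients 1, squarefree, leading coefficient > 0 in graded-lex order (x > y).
1. deg p = 2.
2. Matching integer coefficients to the picture gives p.

2*x^2 + 2*x*y + y^2 + 3*x - 3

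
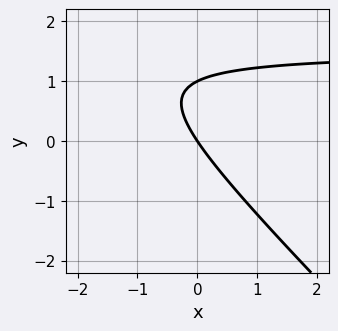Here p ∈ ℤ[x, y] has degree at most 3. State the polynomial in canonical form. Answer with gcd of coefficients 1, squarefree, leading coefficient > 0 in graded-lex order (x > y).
First, degree: a generic line meets the curve in up to 2 points, so deg p = 2.
Then, reading off the gridlines: one x-axis crossing is at x = 0; among the integer gridlines, it crosses the y-axis at y ∈ {0, 1}.
Finally, together with the visible shape, these determine p as stated.

2*x*y + 2*y^2 - 3*x - 2*y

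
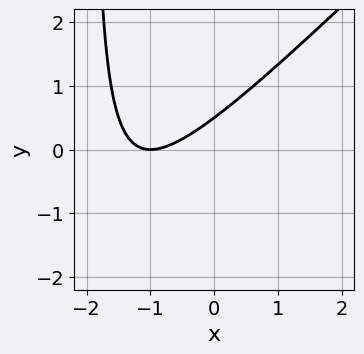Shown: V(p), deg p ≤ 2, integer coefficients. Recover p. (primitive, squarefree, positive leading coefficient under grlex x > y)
(a) The degree is 2 — the shape is more complex than any degree-1 curve.
(b) From the visible intercepts: it meets the x-axis at x = -1 (among the integer gridlines).
(c) Together with the visible shape, these determine p as stated.

x^2 - x*y + 2*x - 2*y + 1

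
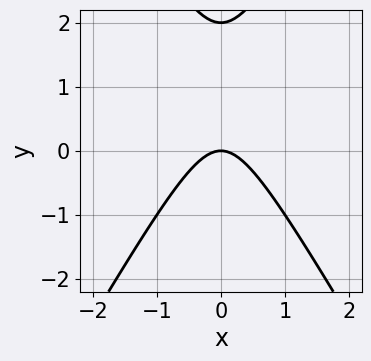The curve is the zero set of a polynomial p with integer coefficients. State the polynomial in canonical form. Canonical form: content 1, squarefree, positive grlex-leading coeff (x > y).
1. The degree is 2 — no degree-1 curve has this shape.
2. Symmetries: mirror symmetry x ↦ −x ⇒ only even powers of x.
3. Reading off the gridlines: it crosses the x-axis at the gridline x = 0; the y-axis gridline crossings are at y ∈ {0, 2}.
4. These observations pin down the coefficients.

3*x^2 - y^2 + 2*y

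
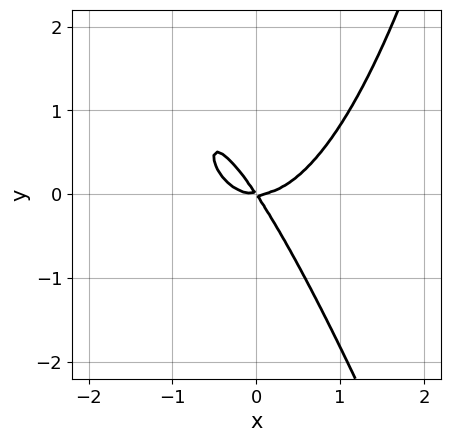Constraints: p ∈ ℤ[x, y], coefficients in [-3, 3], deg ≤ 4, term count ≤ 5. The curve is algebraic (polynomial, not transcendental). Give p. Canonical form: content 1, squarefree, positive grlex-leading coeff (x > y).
(a) Degree: no degree-2 curve has this shape, so deg p = 3.
(b) From the visible intercepts: one y-axis crossing is at y = 0; it meets the x-axis at x = 0 (among the integer gridlines).
(c) Putting this together gives p.

3*x^3 + x^2*y - 3*x*y - 2*y^2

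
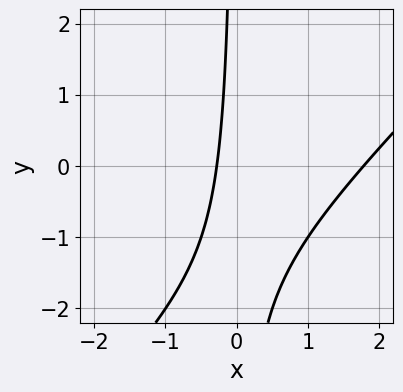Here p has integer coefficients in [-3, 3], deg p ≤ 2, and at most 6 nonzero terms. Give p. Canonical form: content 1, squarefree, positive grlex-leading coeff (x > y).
First, deg p = 2. The shape is more complex than any degree-1 curve.
Next, from the visible intercepts: no y-intercept at any integer in the box.
Finally, assembling these constraints gives the stated polynomial.

2*x^2 - 2*x*y - 3*x - 1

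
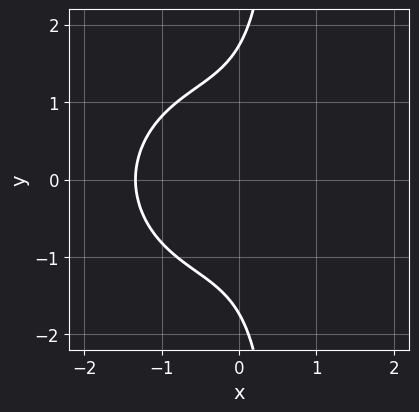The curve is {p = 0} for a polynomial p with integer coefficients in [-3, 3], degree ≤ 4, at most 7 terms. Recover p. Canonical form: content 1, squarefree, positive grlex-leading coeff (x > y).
2*x^3 + 2*x*y^2 + x^2 - y^2 + 3

(a) deg p = 3. A generic line meets the curve in up to 3 points.
(b) Symmetries: the y ↦ −y reflection is a symmetry, so y appears only in even powers.
(c) Fitting integer coefficients to these (and the overall shape) gives p.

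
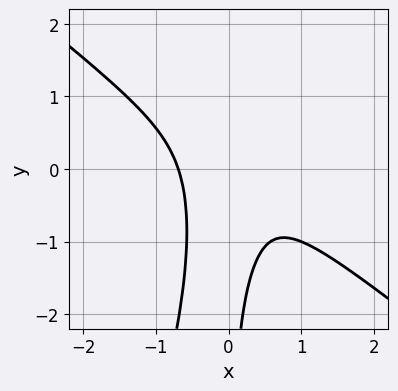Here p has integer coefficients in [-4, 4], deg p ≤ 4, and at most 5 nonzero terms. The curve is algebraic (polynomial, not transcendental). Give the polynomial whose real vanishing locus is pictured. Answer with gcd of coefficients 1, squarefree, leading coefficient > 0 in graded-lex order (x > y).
First, the degree is 3 — no degree-2 curve has this shape.
Next, against the integer gridlines: the curve avoids every integer y-axis point in the box.
Finally, putting this together gives p.

3*x^3 + 3*x^2*y - x*y^2 + 1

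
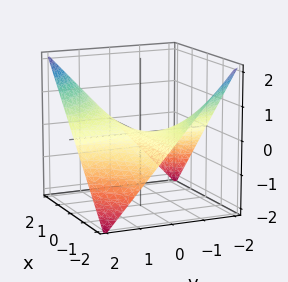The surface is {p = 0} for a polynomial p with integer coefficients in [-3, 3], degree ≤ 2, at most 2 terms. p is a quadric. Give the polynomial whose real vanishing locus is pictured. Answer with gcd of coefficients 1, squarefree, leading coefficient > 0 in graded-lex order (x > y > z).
1. deg p = 2. A hyperbolic paraboloid; a quadric.
2. From the axis intercepts and sections: every point of the x-axis in the box is on the surface; every point of the y-axis in the box is on the surface; it crosses the z-axis at the gridline z = 0.
3. Matching integer coefficients to the picture gives p.

x*y - 2*z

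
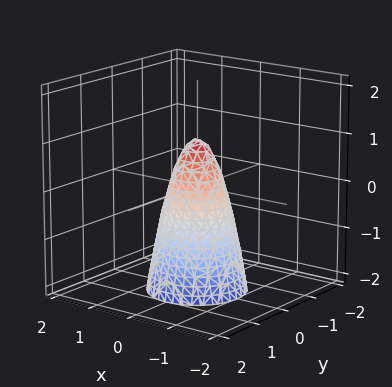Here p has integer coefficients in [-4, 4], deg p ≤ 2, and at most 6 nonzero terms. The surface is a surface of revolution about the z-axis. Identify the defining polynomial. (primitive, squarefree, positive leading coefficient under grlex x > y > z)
3*x^2 + 3*y^2 + z - 1

1. Degree: no degree-1 surface has this shape, so deg p = 2.
2. Symmetry: the surface is invariant under rotation about z: p = q(x² + y², z).
3. Against the integer gridlines: it meets the z-axis at z = 1 (among the integer gridlines); a circular section at z = -2 has radius exactly 1.
4. The integer polynomial consistent with all of this is the stated p.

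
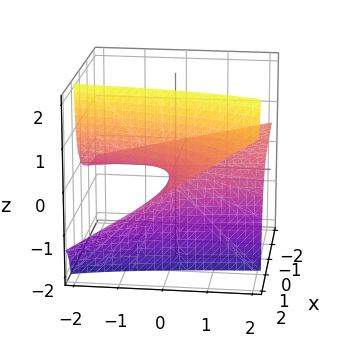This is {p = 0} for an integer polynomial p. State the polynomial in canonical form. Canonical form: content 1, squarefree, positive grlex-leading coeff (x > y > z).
x*y - 3*x*z + 3*z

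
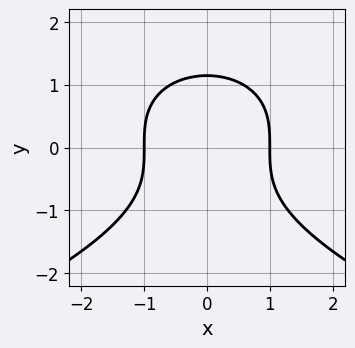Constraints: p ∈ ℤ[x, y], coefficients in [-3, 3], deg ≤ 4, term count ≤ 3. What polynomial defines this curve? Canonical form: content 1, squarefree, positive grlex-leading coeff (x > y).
2*y^3 + 3*x^2 - 3

(a) Degree: the shape is more complex than any degree-2 curve, so deg p = 3.
(b) Symmetries: mirror symmetry x ↦ −x ⇒ only even powers of x.
(c) Against the integer gridlines: the x-axis gridline crossings are at x ∈ {-1, 1}.
(d) Matching integer coefficients to the picture gives p.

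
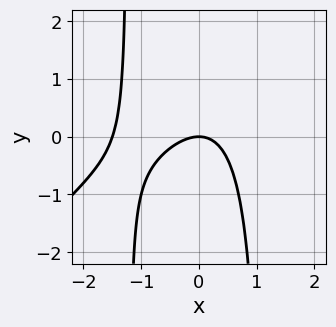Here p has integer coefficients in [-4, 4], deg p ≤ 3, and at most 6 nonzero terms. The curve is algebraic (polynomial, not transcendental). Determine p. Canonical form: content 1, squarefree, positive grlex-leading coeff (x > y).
2*x^3 - 2*x^2*y + 3*x^2 + 3*y

(a) Degree: no degree-2 curve has this shape, so deg p = 3.
(b) Against the integer gridlines: it meets the x-axis at x = 0 (among the integer gridlines); it crosses the y-axis at the gridline y = 0.
(c) These observations pin down the coefficients.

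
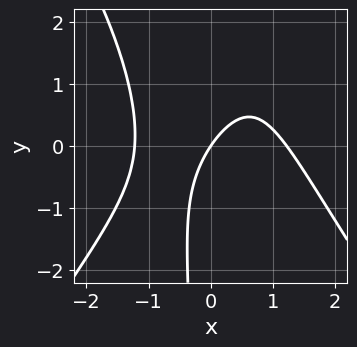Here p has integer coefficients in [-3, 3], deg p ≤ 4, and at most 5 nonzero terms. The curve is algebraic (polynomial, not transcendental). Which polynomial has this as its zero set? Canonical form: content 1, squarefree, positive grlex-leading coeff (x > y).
2*x^3 - x*y^2 + 2*x*y - 3*x + 2*y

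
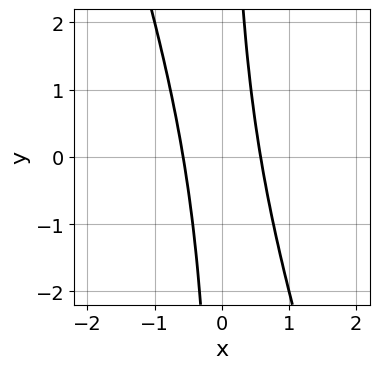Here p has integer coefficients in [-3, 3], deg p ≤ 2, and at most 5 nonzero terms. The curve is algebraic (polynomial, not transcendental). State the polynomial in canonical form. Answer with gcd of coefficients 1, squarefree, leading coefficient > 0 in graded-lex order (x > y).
First, deg p = 2.
Next, checking where it meets the axes: it misses every integer gridline on the y-axis.
Finally, assembling these constraints gives the stated polynomial.

3*x^2 + x*y - 1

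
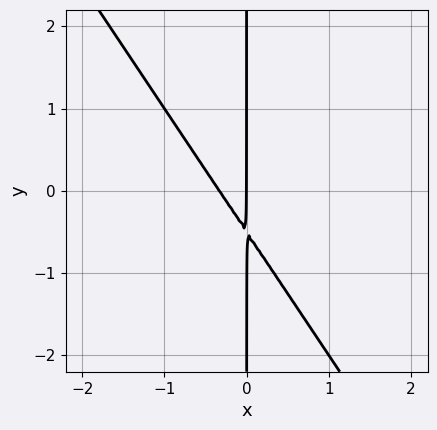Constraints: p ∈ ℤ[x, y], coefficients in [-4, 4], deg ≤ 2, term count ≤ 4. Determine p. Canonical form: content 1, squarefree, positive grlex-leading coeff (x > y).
The degree is 2 — a generic line meets the curve in up to 2 points.
Checking where it meets the axes: it crosses the x-axis at the gridline x = 0; every point of the y-axis in the box is on the curve.
The integer polynomial consistent with all of this is the stated p.

3*x^2 + 2*x*y + x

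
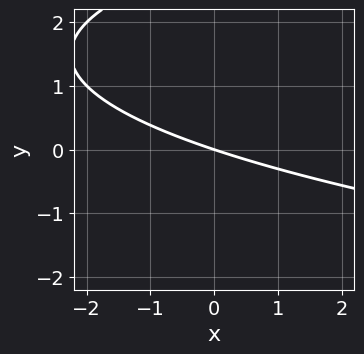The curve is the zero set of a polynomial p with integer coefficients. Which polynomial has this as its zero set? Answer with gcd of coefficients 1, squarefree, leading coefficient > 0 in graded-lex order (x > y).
y^2 - x - 3*y

The degree is 2 — the shape is more complex than any degree-1 curve.
From the visible intercepts: it crosses the y-axis at the gridline y = 0; one x-axis crossing is at x = 0.
Together with the visible shape, these determine p as stated.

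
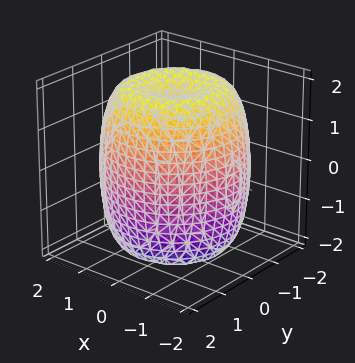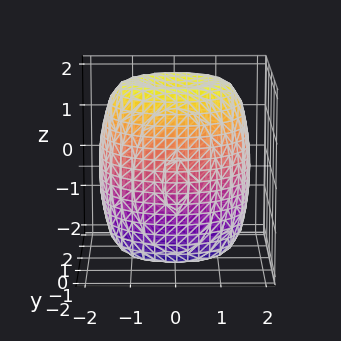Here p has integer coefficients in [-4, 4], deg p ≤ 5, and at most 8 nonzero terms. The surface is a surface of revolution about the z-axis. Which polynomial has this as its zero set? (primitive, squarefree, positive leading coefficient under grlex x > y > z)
x^4 + 2*x^2*y^2 + y^4 - 2*x^2 - 2*y^2 + z^2 - 3

First, degree: the shape is more complex than any degree-3 surface, so deg p = 4.
Next, symmetry: every cross-section ⟂ z is a circle, so x, y appear only via x² + y².
Then, checking where it meets the axes: a circular section at z = 1 has radius between 1 and 2.
Finally, putting this together gives p.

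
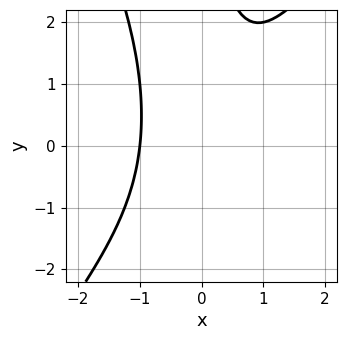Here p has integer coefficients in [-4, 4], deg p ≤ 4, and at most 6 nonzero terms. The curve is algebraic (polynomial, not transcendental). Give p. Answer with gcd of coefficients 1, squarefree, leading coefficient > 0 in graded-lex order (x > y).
Degree: a generic line meets the curve in up to 3 points, so deg p = 3.
From the axis intercepts and sections: no y-intercept at any integer in the box; it meets the x-axis at x = -1 (among the integer gridlines).
Fitting integer coefficients to these (and the overall shape) gives p.

3*x^3 - x^2*y - x*y^2 + 3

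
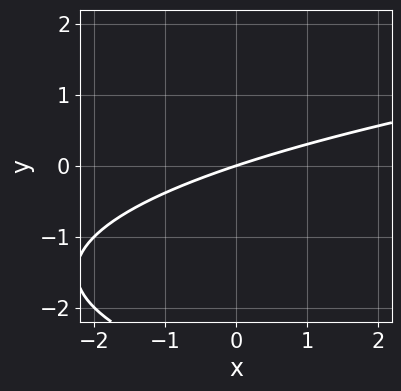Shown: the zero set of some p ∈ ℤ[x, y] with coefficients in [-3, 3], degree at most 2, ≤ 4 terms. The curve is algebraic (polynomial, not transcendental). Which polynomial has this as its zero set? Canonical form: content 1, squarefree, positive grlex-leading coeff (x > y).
y^2 - x + 3*y

deg p = 2.
Observable constraints: it crosses the y-axis at the gridline y = 0; it meets the x-axis at x = 0 (among the integer gridlines).
Matching integer coefficients to the picture gives p.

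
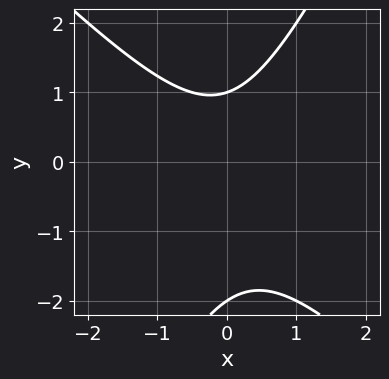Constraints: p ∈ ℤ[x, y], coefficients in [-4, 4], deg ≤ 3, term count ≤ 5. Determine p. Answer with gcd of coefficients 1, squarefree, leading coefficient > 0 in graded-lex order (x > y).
2*x^2 + x*y - y^2 - y + 2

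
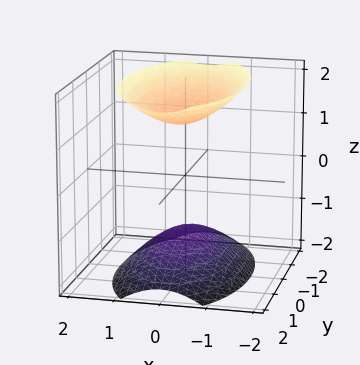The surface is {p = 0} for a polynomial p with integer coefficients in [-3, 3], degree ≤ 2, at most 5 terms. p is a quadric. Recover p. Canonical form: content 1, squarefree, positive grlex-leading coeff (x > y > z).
3*x^2 + y^2 - 2*z^2 + 3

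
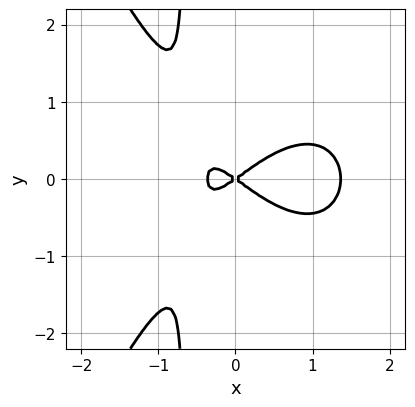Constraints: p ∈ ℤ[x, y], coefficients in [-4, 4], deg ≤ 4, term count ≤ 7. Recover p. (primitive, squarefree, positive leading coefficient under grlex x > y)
First, deg p = 4.
Next, symmetries: the y ↦ −y reflection is a symmetry, so y appears only in even powers.
Next, observable constraints: one y-axis crossing is at y = 0; it meets the x-axis at x = 0 (among the integer gridlines).
Finally, solving for integer coefficients yields p as stated.

2*x^4 - 2*x^3 + 3*x*y^2 - x^2 + 2*y^2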